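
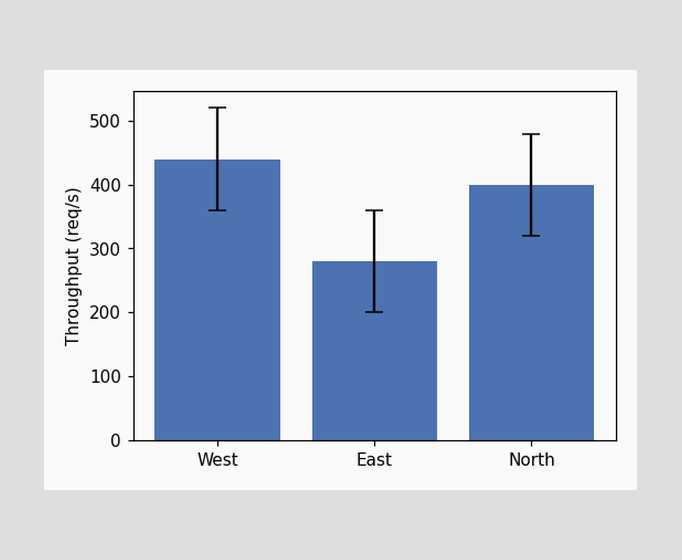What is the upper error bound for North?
480req/s

The North bar's upper whisker reaches 480req/s.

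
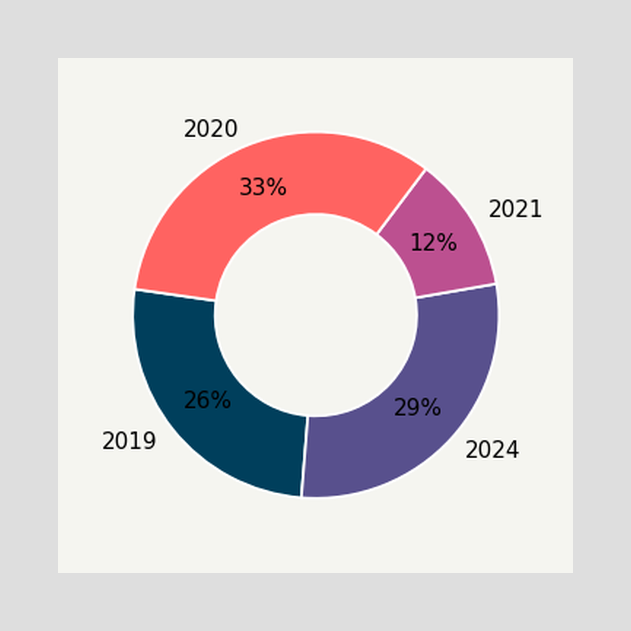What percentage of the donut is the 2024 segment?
29%

The 2024 segment takes up 29% of the ring.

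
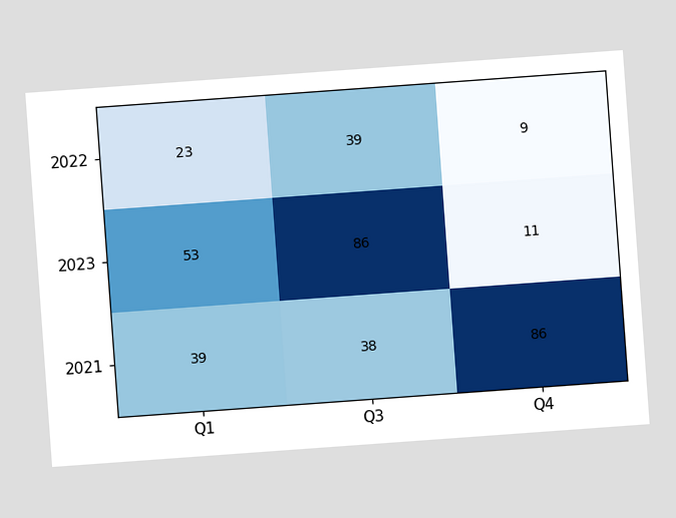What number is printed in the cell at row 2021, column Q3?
The chart is tilted about 4° counter-clockwise. The (2021, Q3) cell reads 38.

38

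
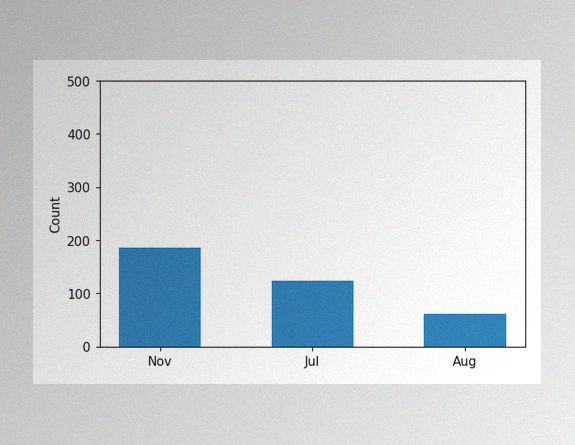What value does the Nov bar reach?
The image has some photo noise and uneven lighting. Reading along the chart's y-axis, the Nov bar reaches 186.

186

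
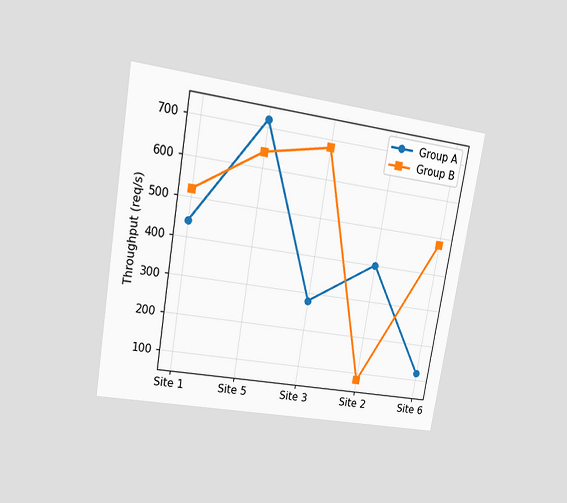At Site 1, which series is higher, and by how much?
Group B, by 80req/s

The chart is tilted about 9° clockwise and viewed at a slight angle. At Site 1, Group B sits above the other line by 80req/s.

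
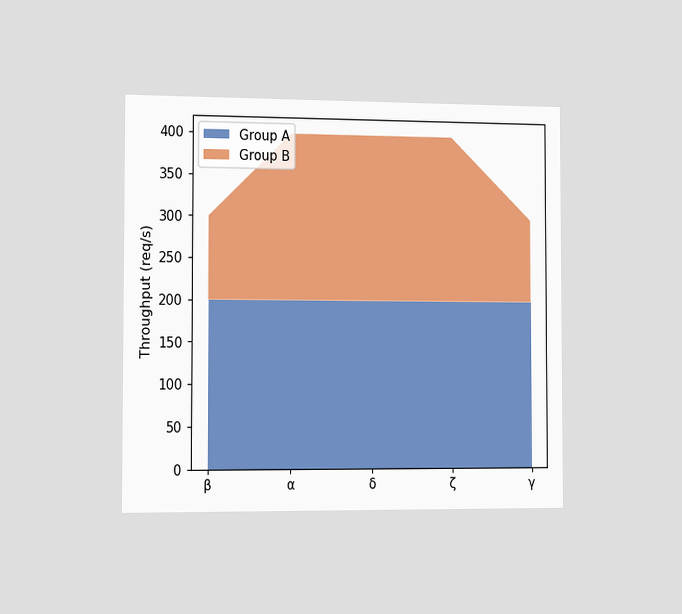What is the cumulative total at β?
The chart is viewed slightly from the left. The stacked total at β reaches 300req/s.

300req/s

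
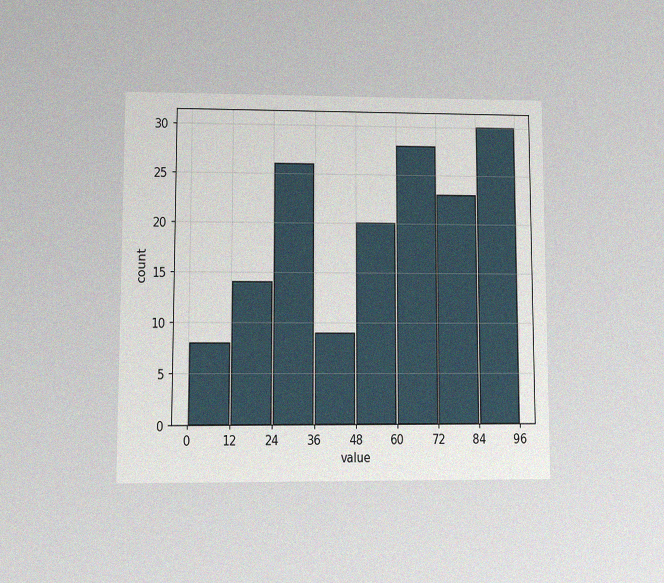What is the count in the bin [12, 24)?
The chart is viewed at a slight angle, with some photo noise. The [12, 24) bin has height 14.

14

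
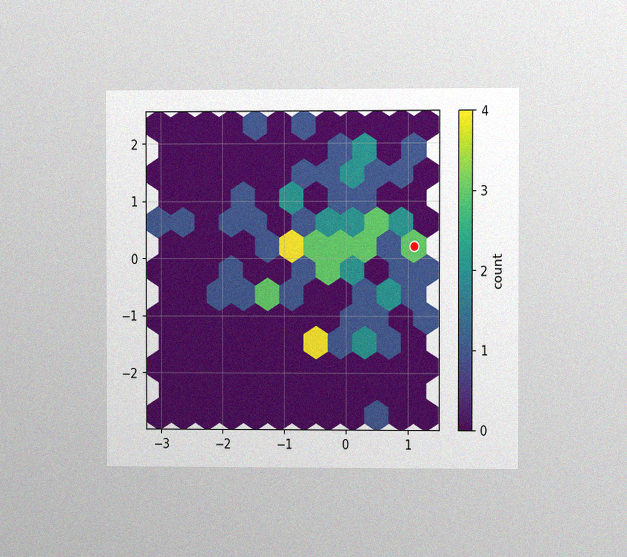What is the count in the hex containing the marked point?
The chart is viewed at a slight angle, with some photo noise. The marked hex reads 3 on the colorbar.

3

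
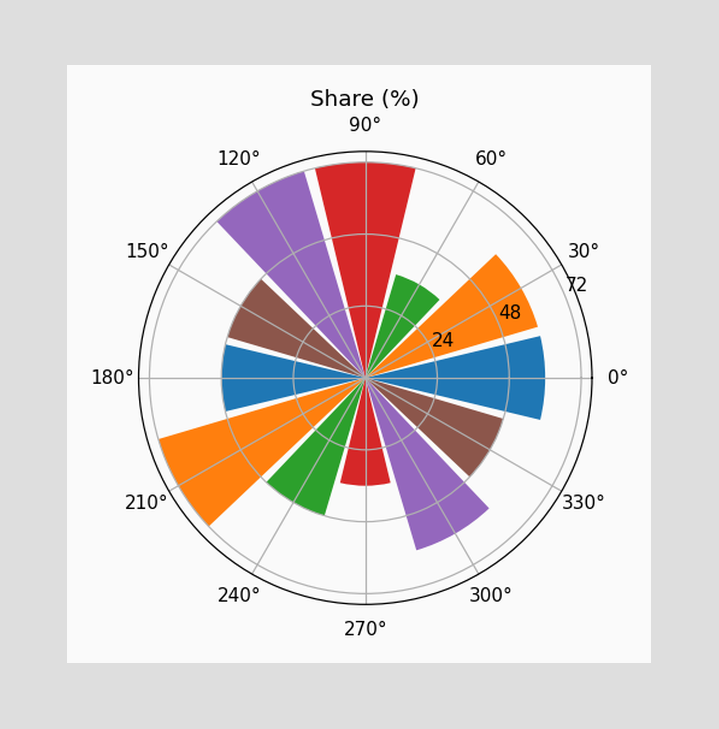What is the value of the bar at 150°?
48%

The bar at 150° reaches 48% on the radial axis.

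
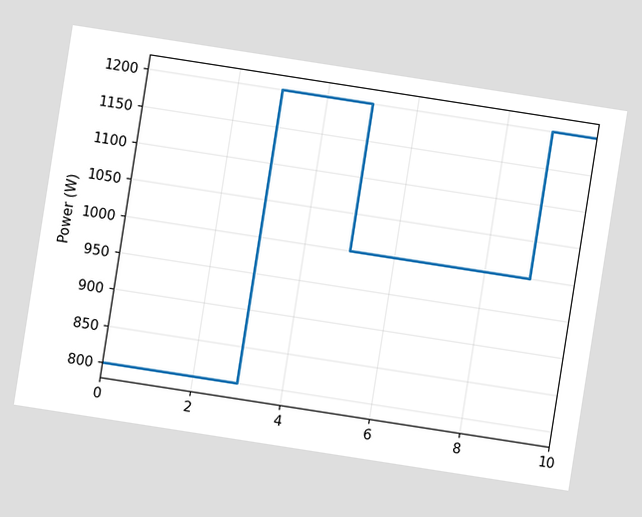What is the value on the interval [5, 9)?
The chart is tilted about 9° clockwise. On [5, 9) the step sits at 1000W.

1000W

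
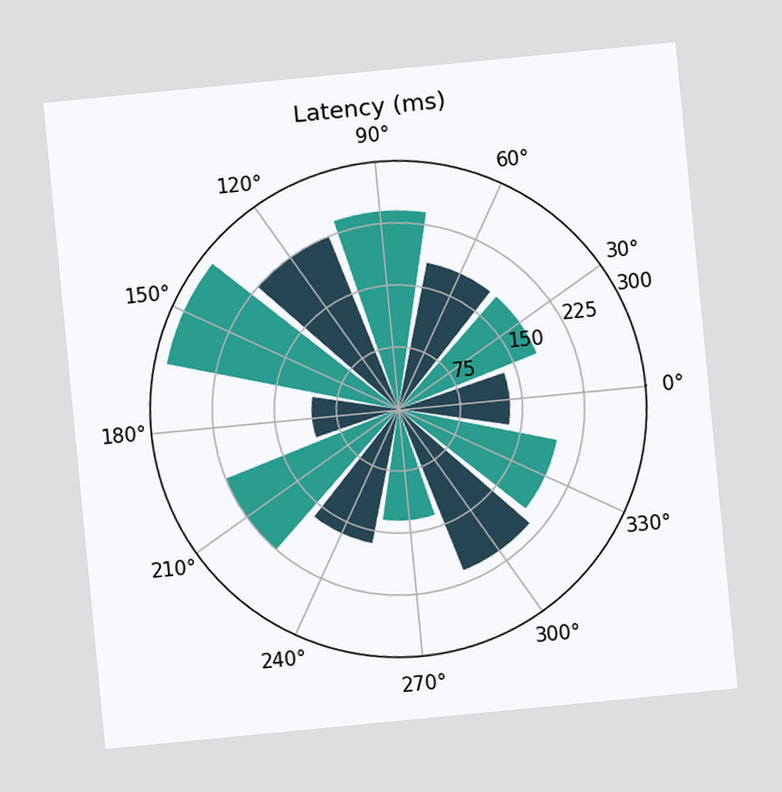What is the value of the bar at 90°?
240ms

The chart is tilted about 5° counter-clockwise. The bar at 90° reaches 240ms on the radial axis.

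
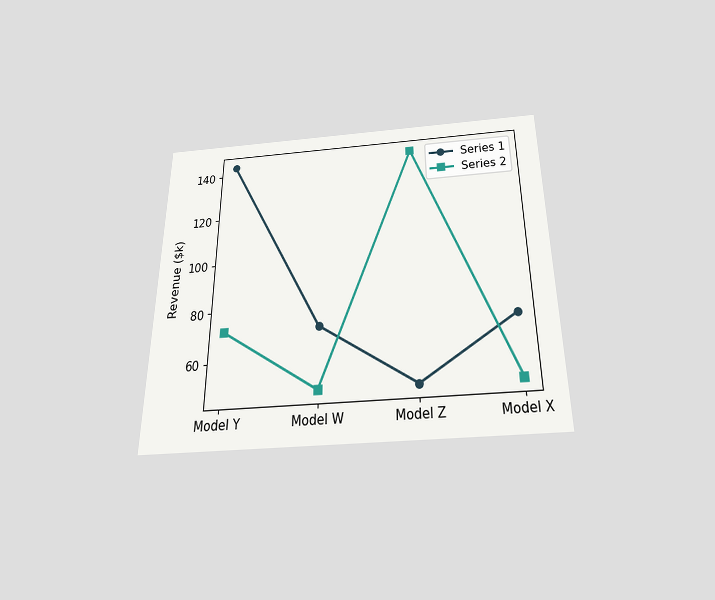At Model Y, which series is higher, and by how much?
The chart is viewed slightly from below. At Model Y, Series 1 sits above the other line by $72k.

Series 1, by $72k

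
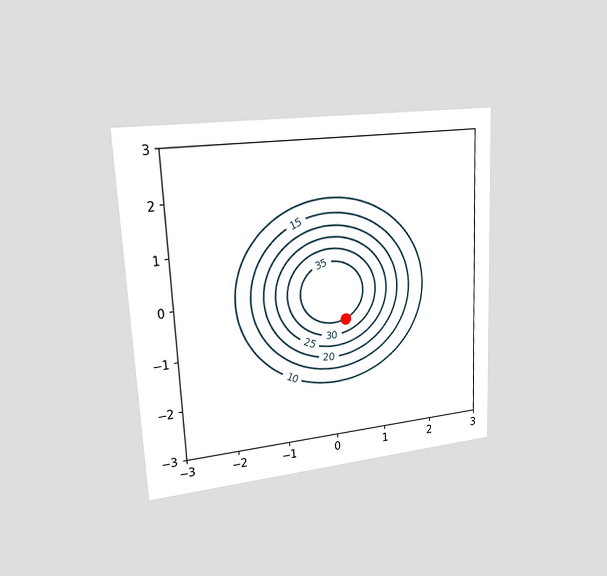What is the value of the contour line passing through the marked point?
35

The chart is tilted about 3° counter-clockwise and viewed slightly from the left. The marked point sits on the contour labelled 35.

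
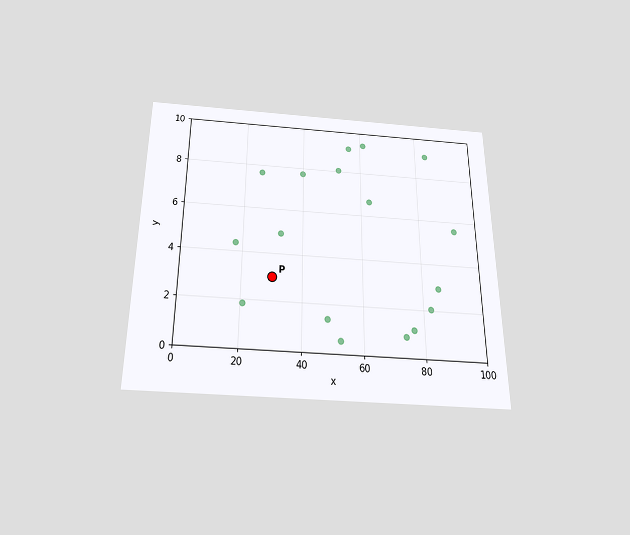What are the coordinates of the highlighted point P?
(30, 3)

The chart is viewed slightly from below. Following the gridlines from P to each axis, P sits at (30, 3).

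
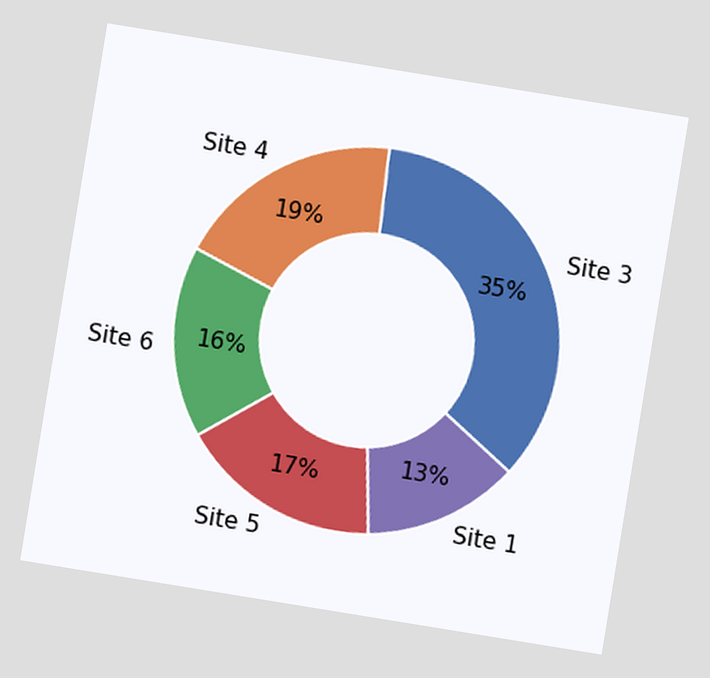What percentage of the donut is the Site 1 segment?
13%

The chart is tilted about 9° clockwise. The Site 1 segment takes up 13% of the ring.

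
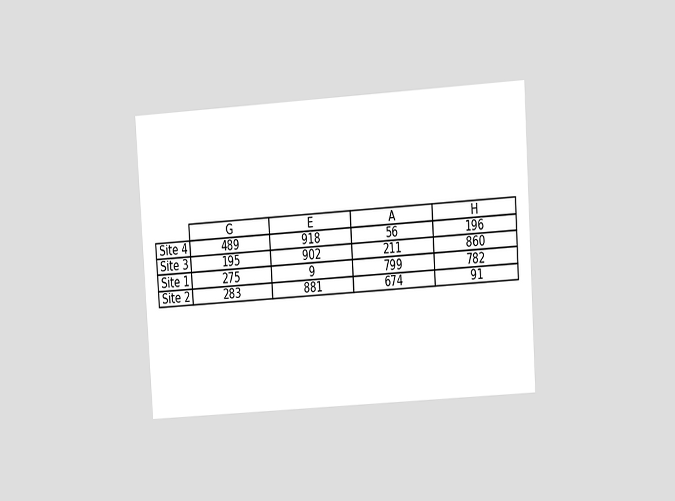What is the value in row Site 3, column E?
902

The chart is tilted about 4° counter-clockwise and viewed at a slight angle. The (Site 3, E) cell reads 902.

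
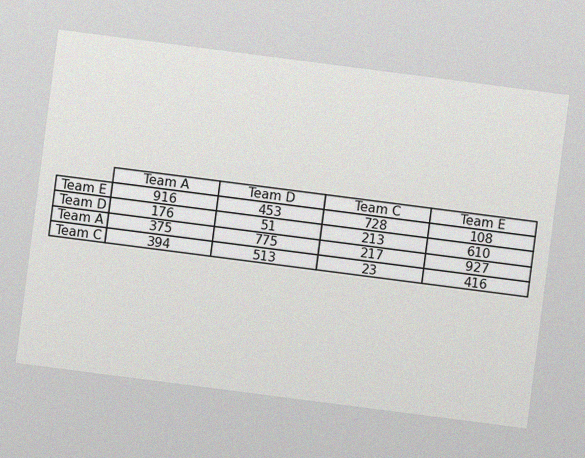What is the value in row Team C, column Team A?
The chart is tilted about 7° clockwise, with some photo noise. The (Team C, Team A) cell reads 394.

394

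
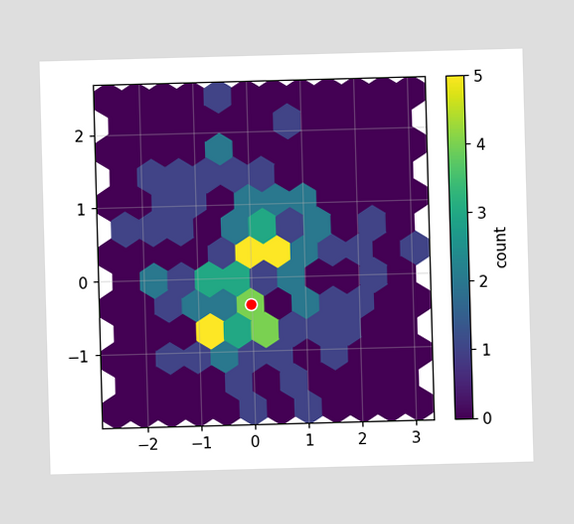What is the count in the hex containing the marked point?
4

The marked hex reads 4 on the colorbar.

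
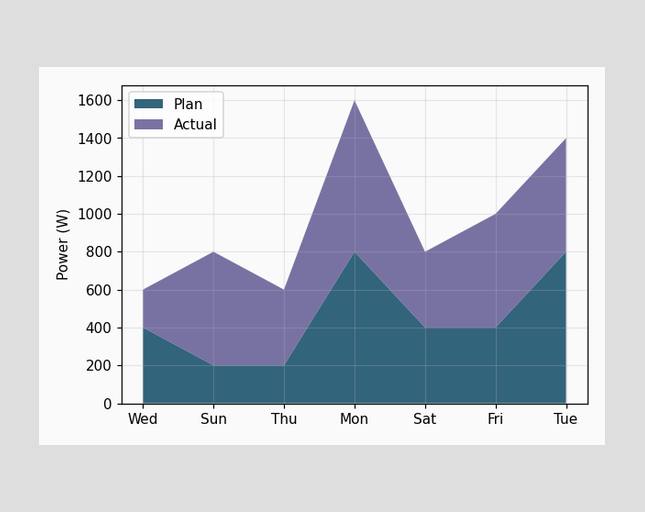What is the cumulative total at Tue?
The stacked total at Tue reaches 1400W.

1400W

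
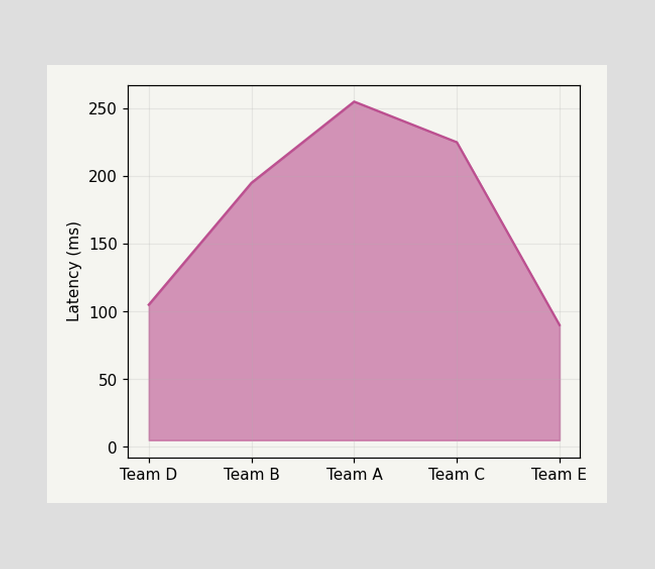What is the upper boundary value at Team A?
255ms

At Team A the upper boundary is at 255ms.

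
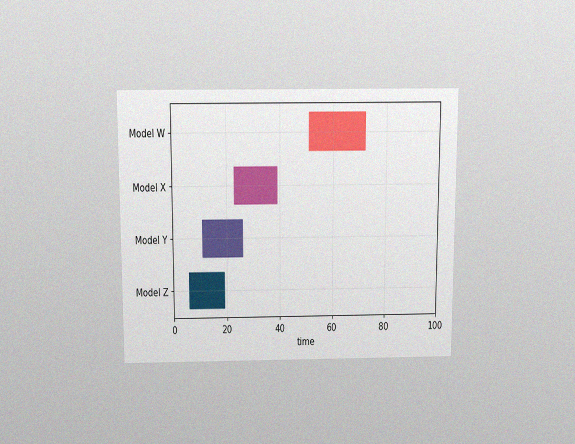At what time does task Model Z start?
The chart is viewed slightly from above, with some photo noise. The Model Z bar begins at t=6.

6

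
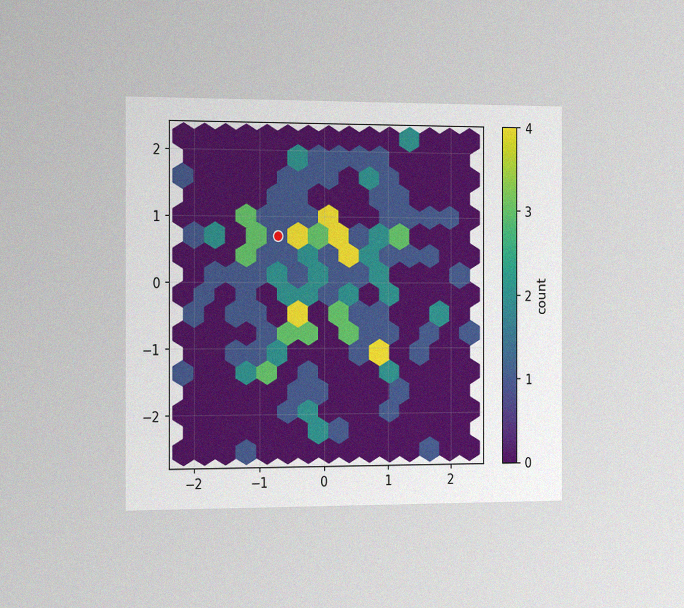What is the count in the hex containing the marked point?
The chart is viewed slightly from the left, with some photo noise. The marked hex reads 1 on the colorbar.

1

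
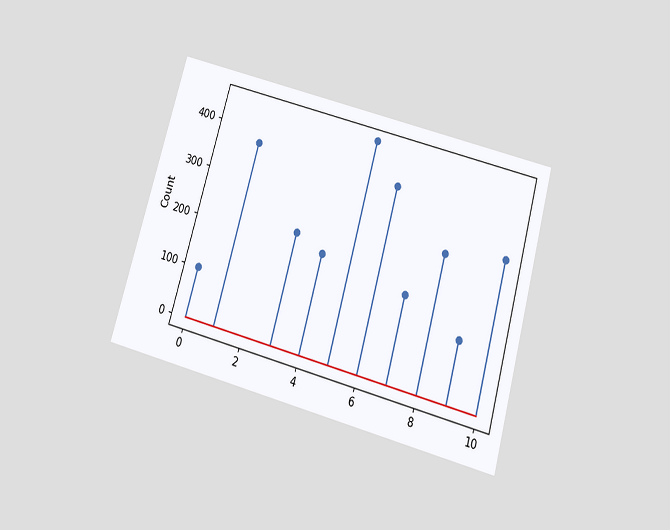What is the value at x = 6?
375

The chart is tilted about 16° clockwise and viewed slightly from below. The stem at x=6 reaches 375.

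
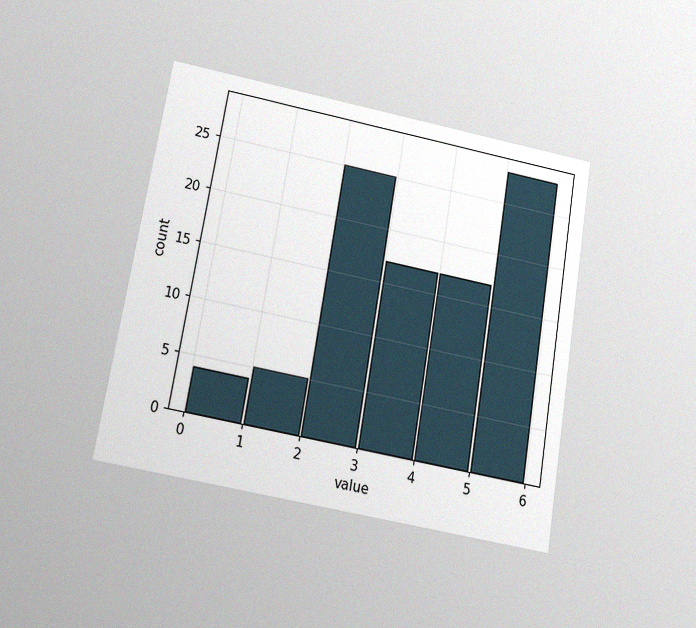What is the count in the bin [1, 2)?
5

The chart is tilted about 10° clockwise and viewed slightly from below, with some photo noise. The [1, 2) bin has height 5.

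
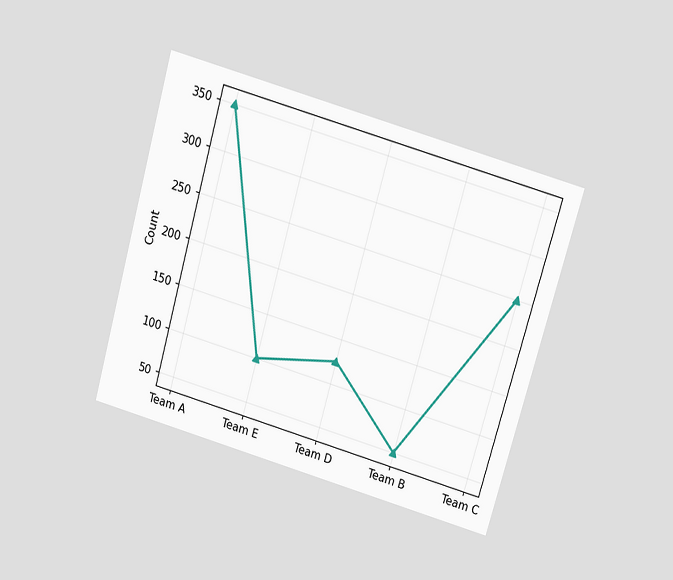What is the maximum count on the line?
350

The chart is tilted about 16° clockwise and viewed slightly from above. The highest point is at Team A, and reading across to the y-axis gives 350.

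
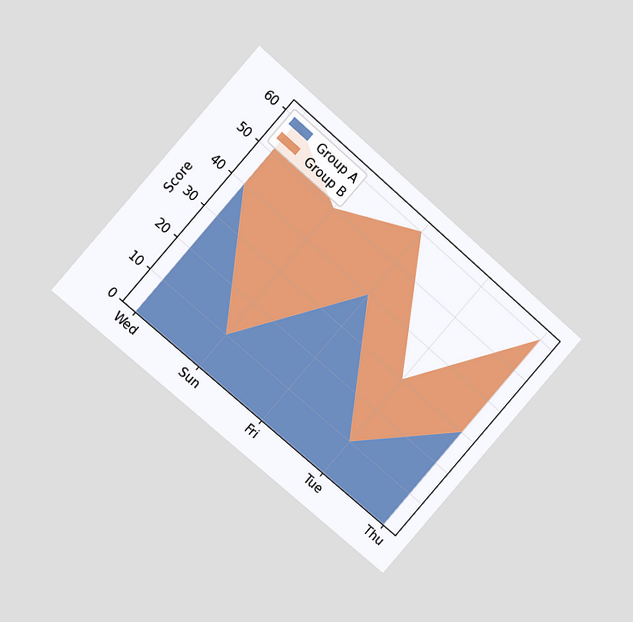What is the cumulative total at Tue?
30

The chart is tilted about 41° clockwise and viewed at a slight angle. The stacked total at Tue reaches 30.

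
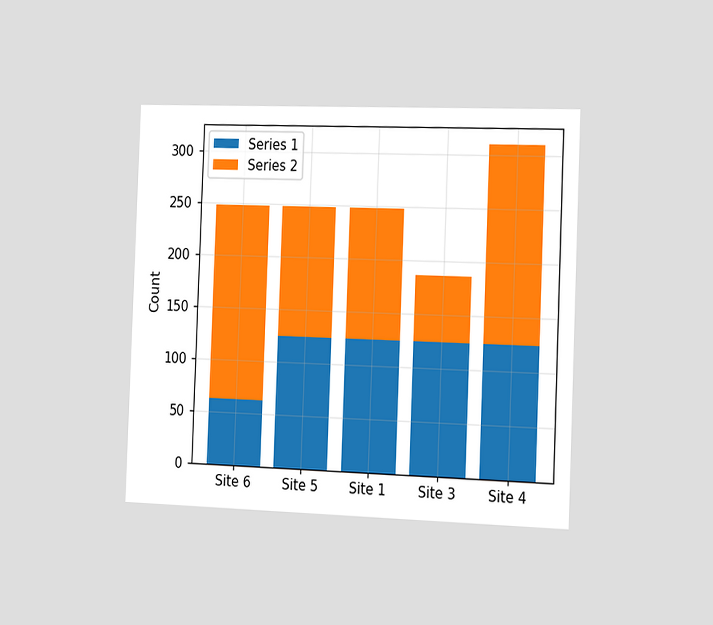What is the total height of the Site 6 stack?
248

The chart is tilted about 2° clockwise and viewed slightly from the right. The Site 6 stack's top reaches 248 on the y-axis.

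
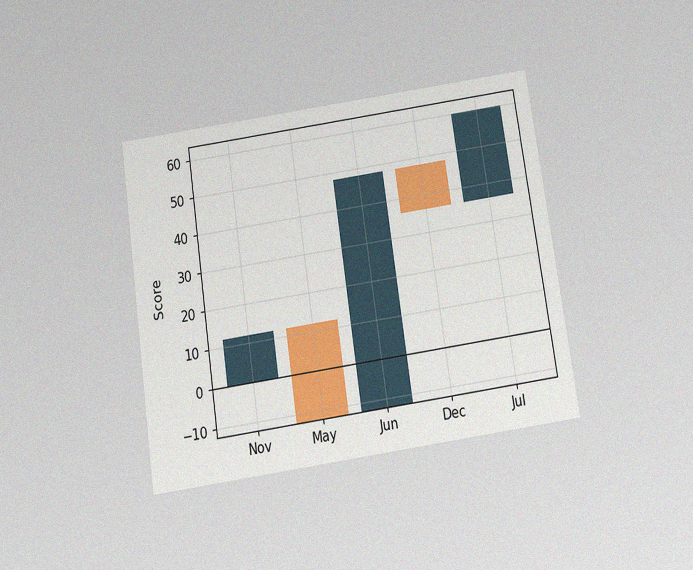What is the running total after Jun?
48

The chart is tilted about 8° counter-clockwise and viewed slightly from below, with some photo noise. After Jun the running total reaches 48.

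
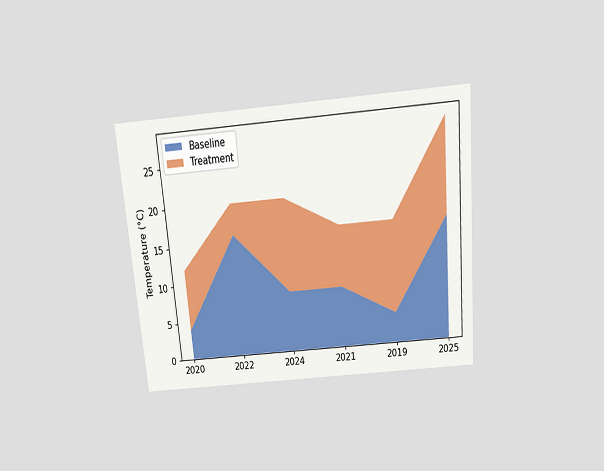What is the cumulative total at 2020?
12°C

The chart is tilted about 5° counter-clockwise and viewed slightly from above. The stacked total at 2020 reaches 12°C.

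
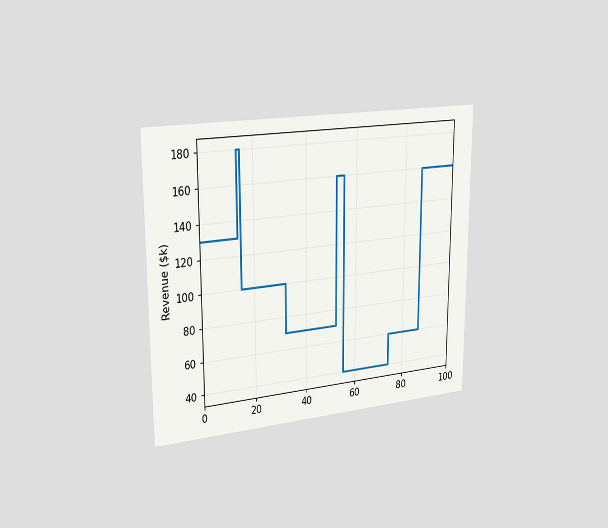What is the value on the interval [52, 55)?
$160k

The chart is viewed slightly from the left. On [52, 55) the step sits at $160k.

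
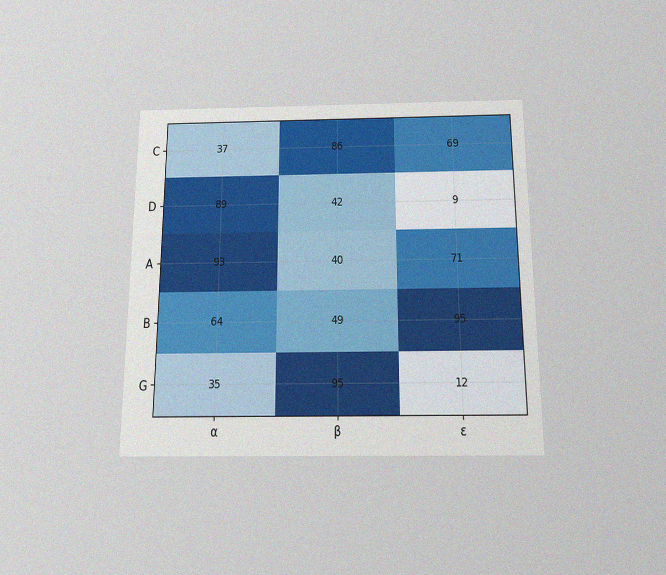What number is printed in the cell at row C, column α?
37

The chart is viewed slightly from below, with some photo noise. The (C, α) cell reads 37.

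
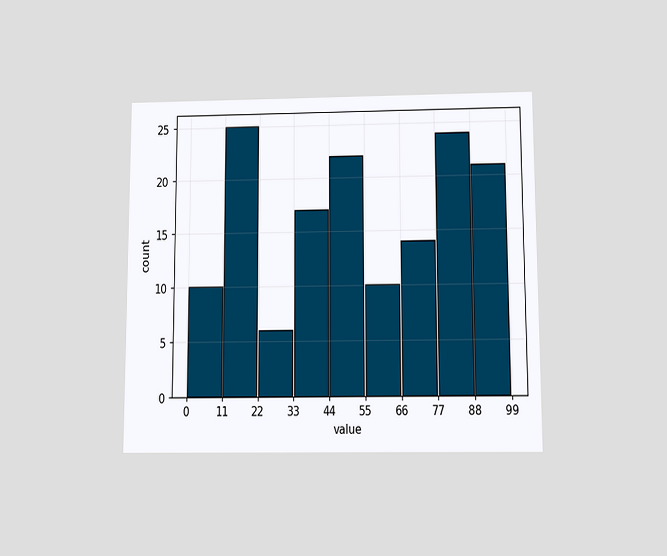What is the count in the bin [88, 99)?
21

The chart is viewed slightly from below. The [88, 99) bin has height 21.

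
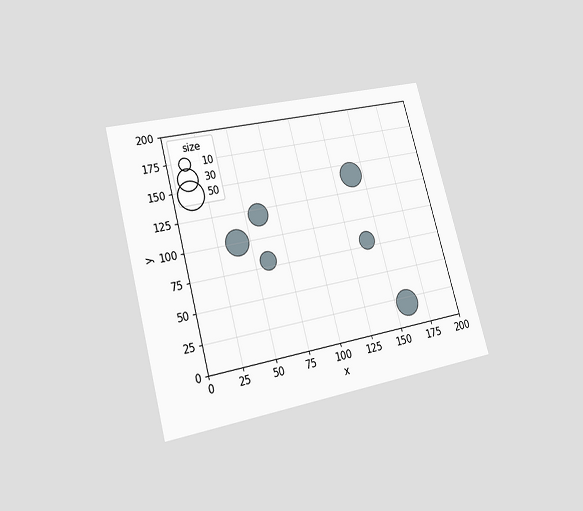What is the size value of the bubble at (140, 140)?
40

The chart is tilted about 15° counter-clockwise and viewed at a slight angle. Matching the bubble at (140, 140) against the size legend gives 40.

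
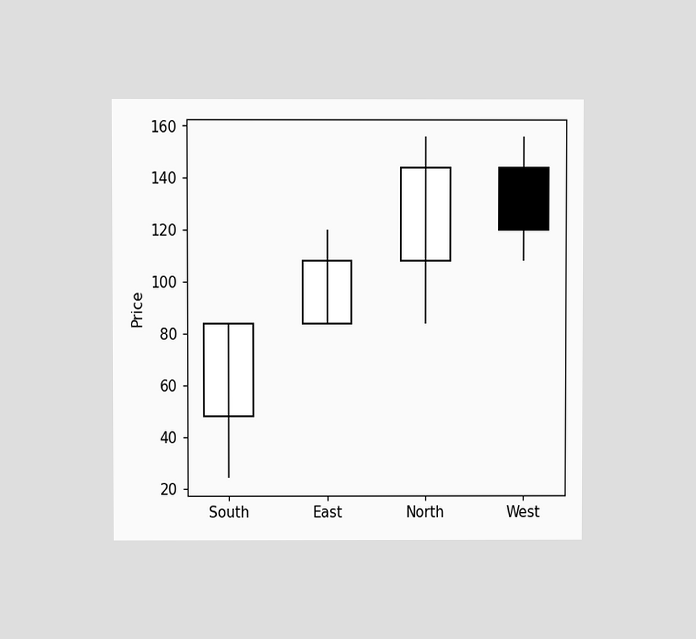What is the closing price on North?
The chart is viewed at a slight angle. The North candle closes at 144.

144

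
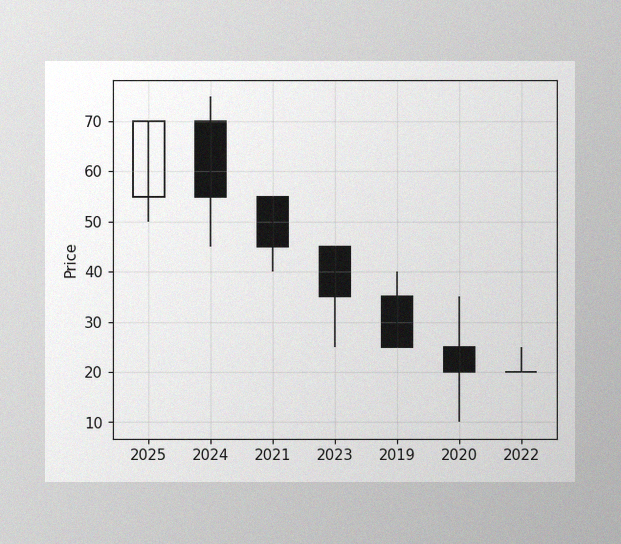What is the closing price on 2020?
The image has some photo noise and uneven lighting. The 2020 candle closes at 20.

20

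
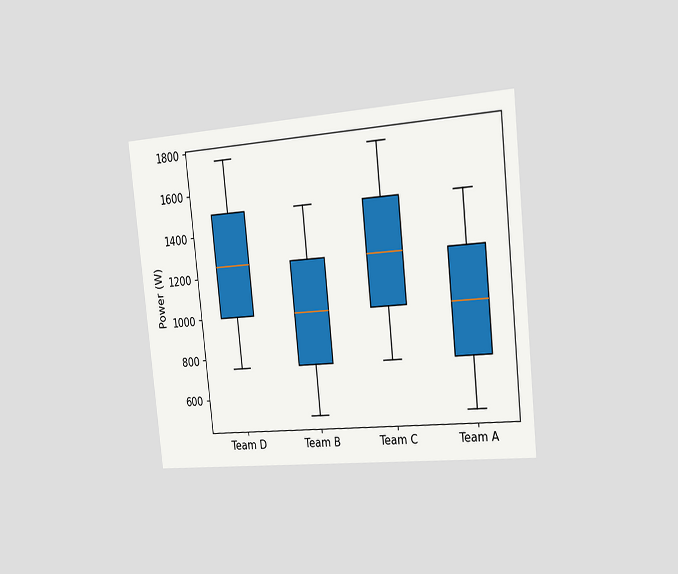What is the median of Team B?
The chart is tilted about 6° counter-clockwise and viewed slightly from the right. The median line in the Team B box sits at 1000W.

1000W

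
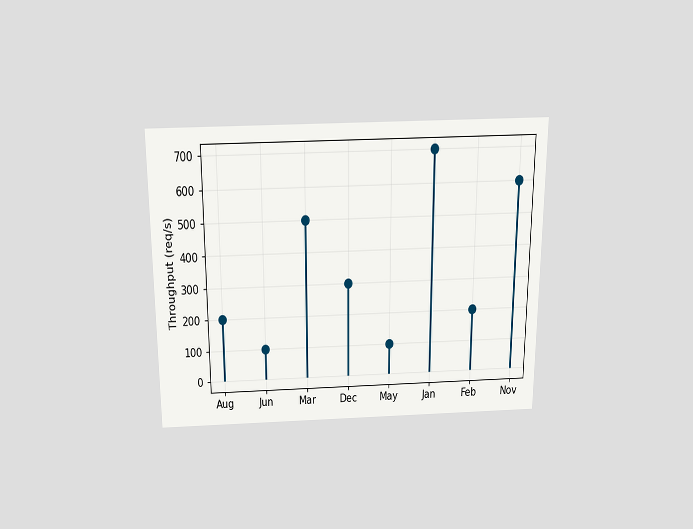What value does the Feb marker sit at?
200req/s

The chart is viewed slightly from above. The Feb marker sits at 200req/s.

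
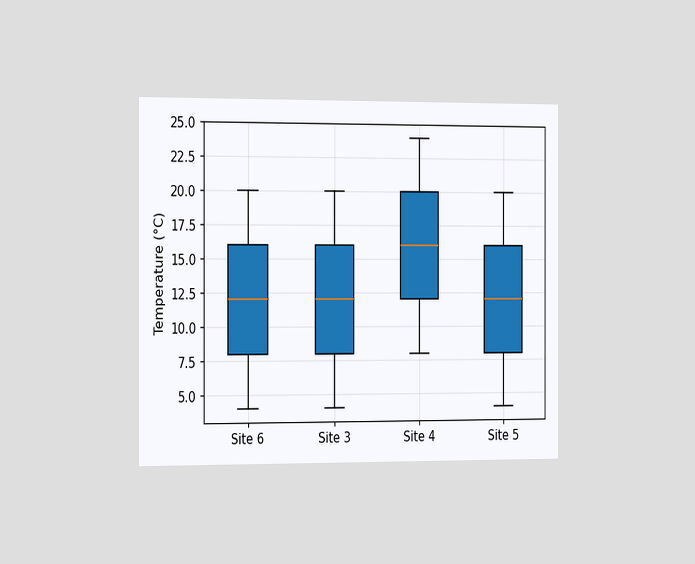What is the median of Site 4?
16°C

The chart is viewed slightly from the left. The median line in the Site 4 box sits at 16°C.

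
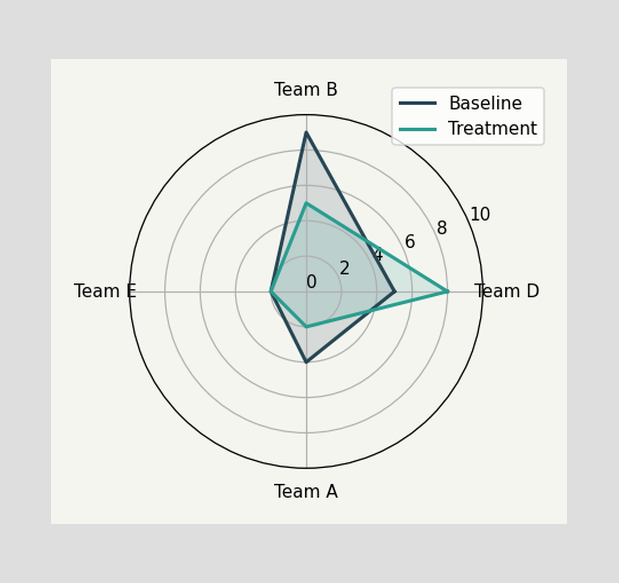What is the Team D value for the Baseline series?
5

On the Team D axis, Baseline reaches 5.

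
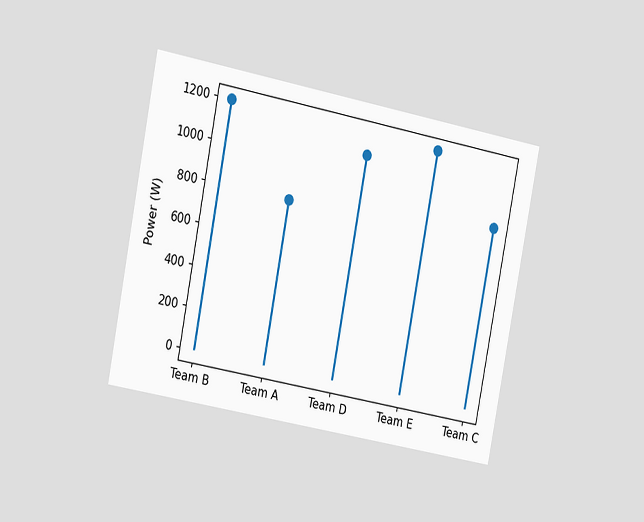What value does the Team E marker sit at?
The chart is tilted about 11° clockwise and viewed slightly from the left. The Team E marker sits at 1200W.

1200W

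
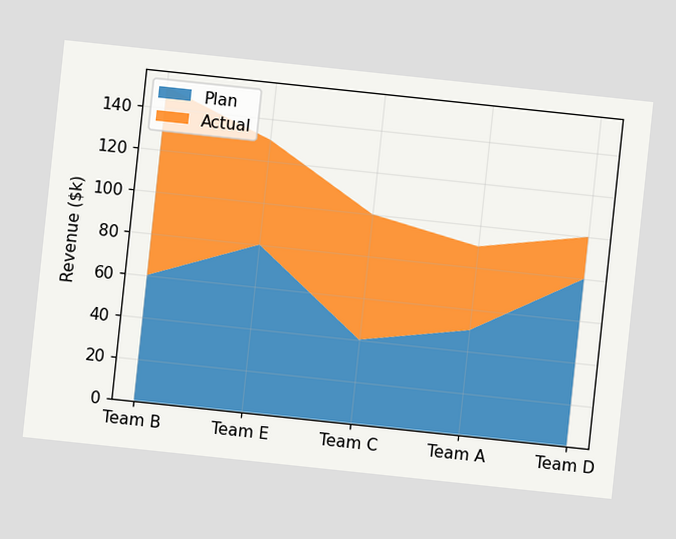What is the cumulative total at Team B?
$150k

The chart is tilted about 6° clockwise. The stacked total at Team B reaches $150k.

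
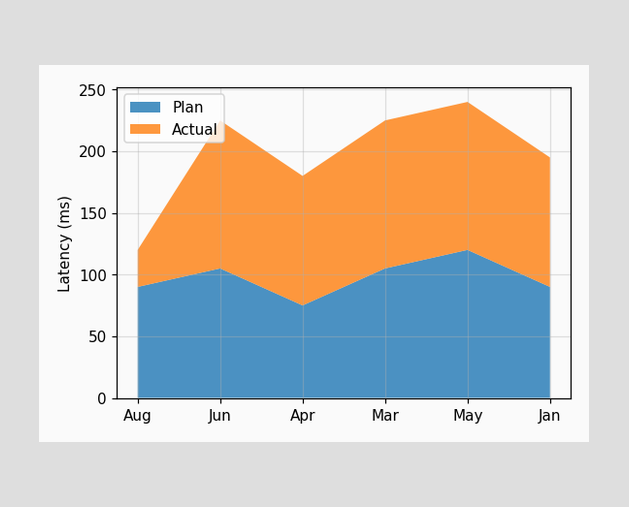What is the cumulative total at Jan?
195ms

The stacked total at Jan reaches 195ms.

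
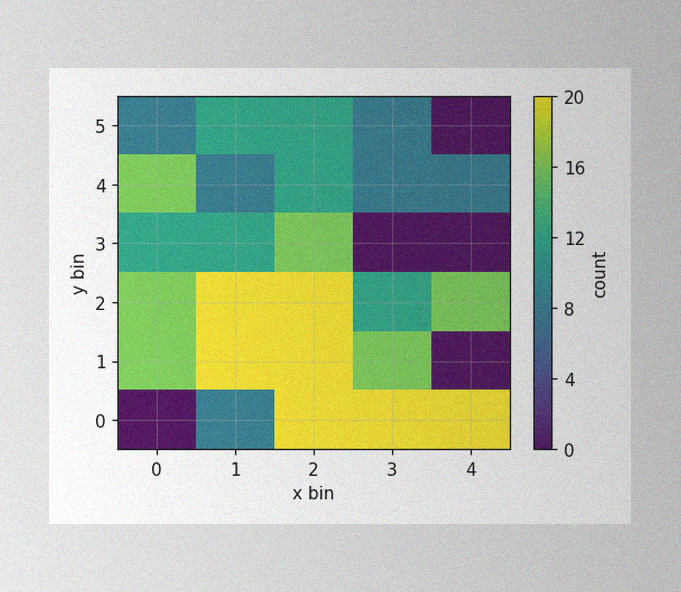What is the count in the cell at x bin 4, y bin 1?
0

The image has some photo noise and uneven lighting. Matching the cell (4, 1) against the colorbar gives 0.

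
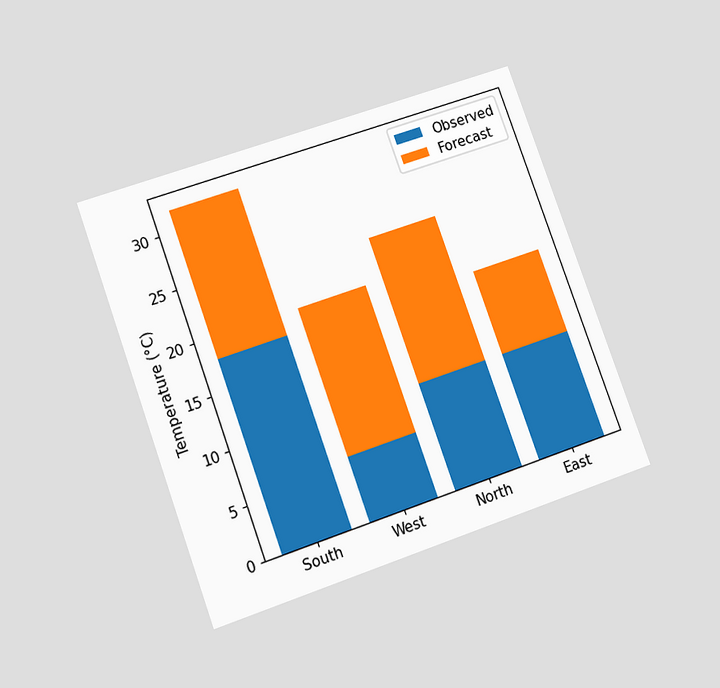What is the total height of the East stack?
The chart is tilted about 20° counter-clockwise and viewed at a slight angle. The East stack's top reaches 18°C on the y-axis.

18°C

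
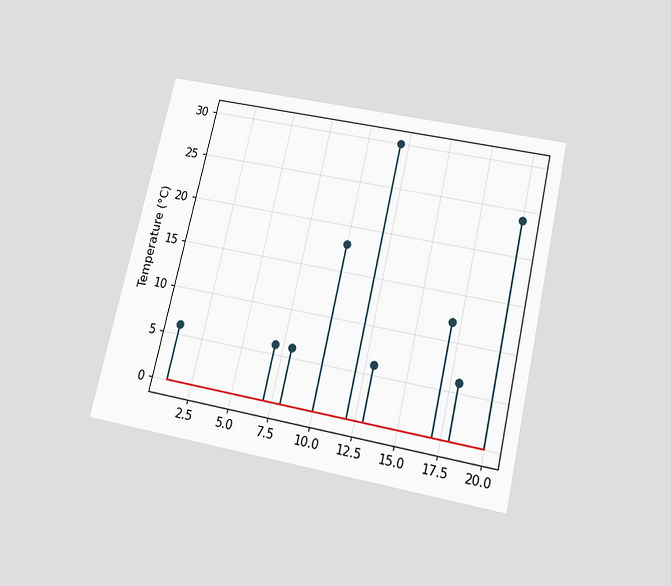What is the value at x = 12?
The chart is tilted about 13° clockwise and viewed slightly from below. The stem at x=12 reaches 30°C.

30°C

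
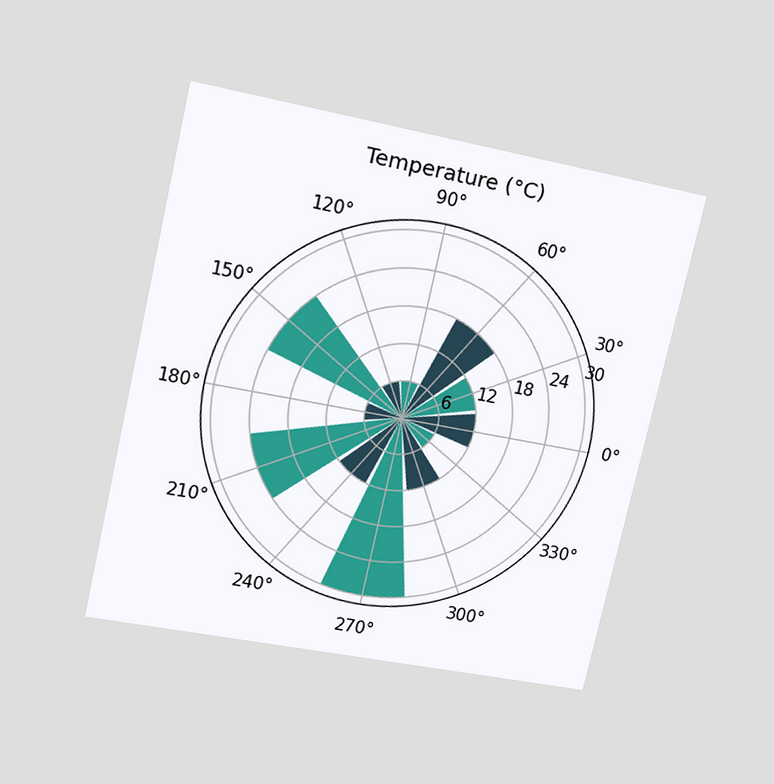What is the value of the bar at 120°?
The chart is tilted about 13° clockwise and viewed at a slight angle. The bar at 120° reaches 6°C on the radial axis.

6°C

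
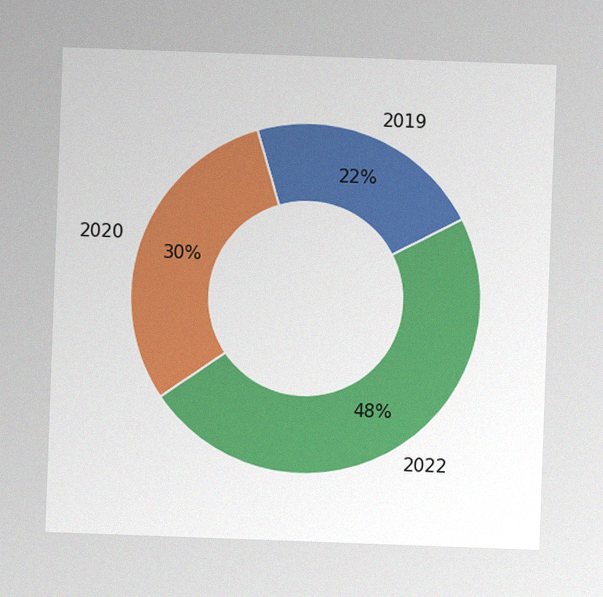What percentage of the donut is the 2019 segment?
22%

The chart is tilted about 2° clockwise, with some photo noise. The 2019 segment takes up 22% of the ring.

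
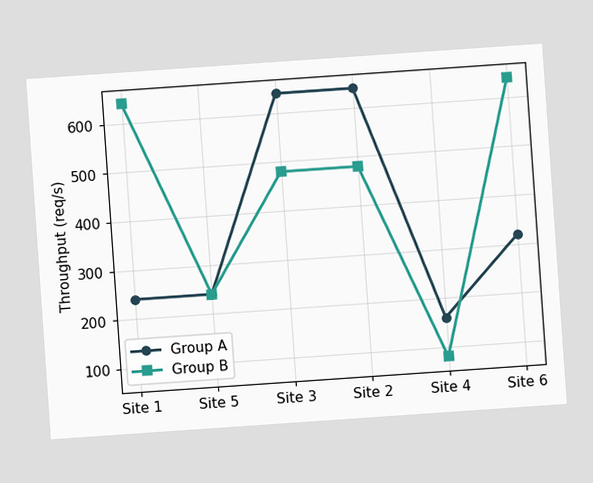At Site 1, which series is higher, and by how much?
The chart is tilted about 4° counter-clockwise. At Site 1, Group B sits above the other line by 400req/s.

Group B, by 400req/s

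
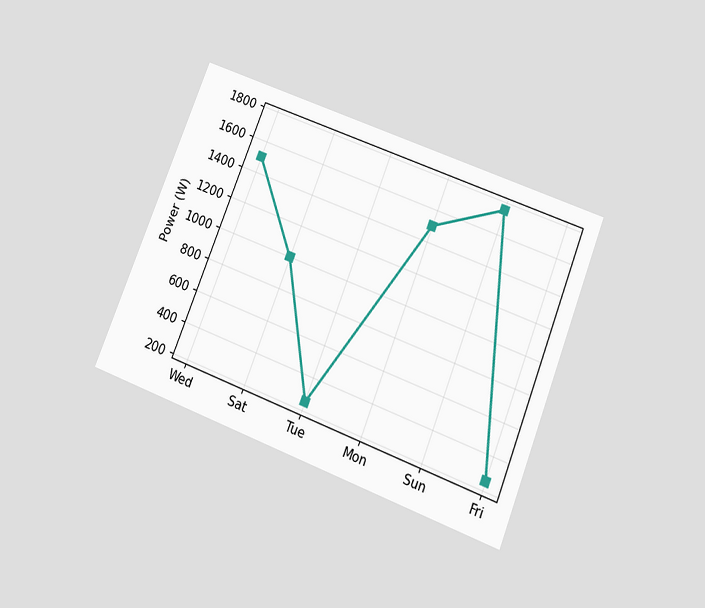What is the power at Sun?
The chart is tilted about 22° clockwise and viewed slightly from below. At Sun, the line is at 1750W.

1750W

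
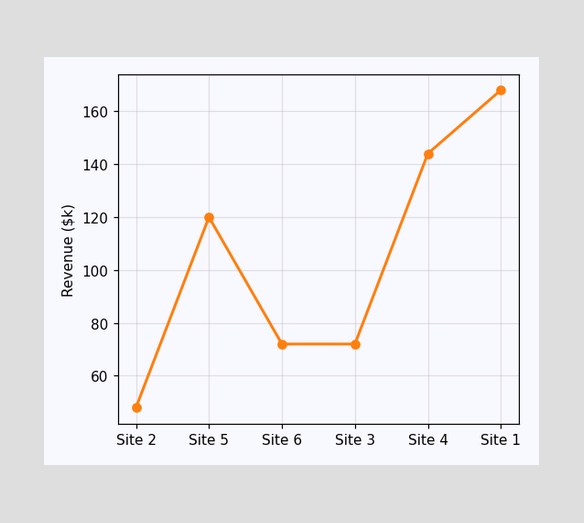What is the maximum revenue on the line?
The highest point is at Site 1, and reading across to the y-axis gives $168k.

$168k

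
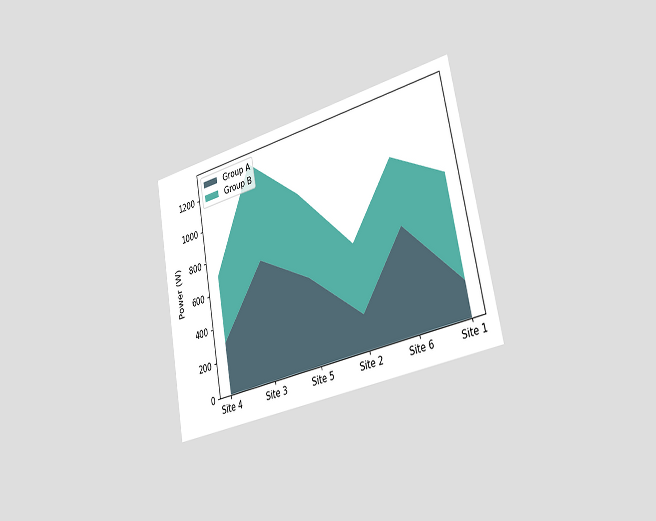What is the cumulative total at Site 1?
The chart is tilted about 11° counter-clockwise and viewed slightly from the right. The stacked total at Site 1 reaches 800W.

800W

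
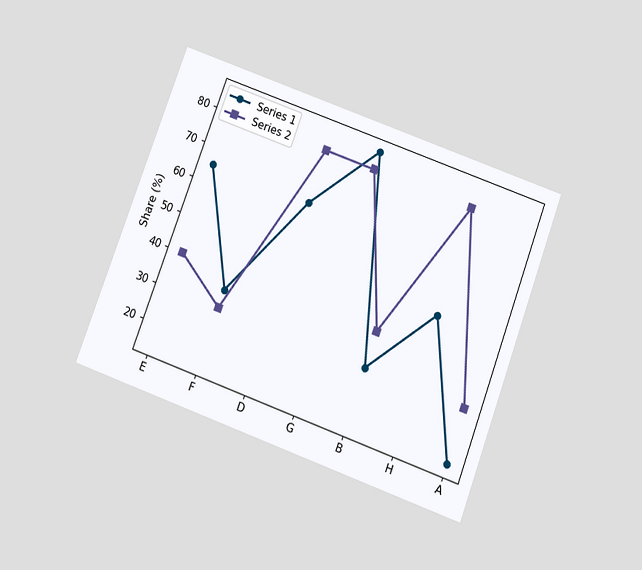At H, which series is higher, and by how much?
Series 2, by 30%

The chart is tilted about 20° clockwise and viewed slightly from below. At H, Series 2 sits above the other line by 30%.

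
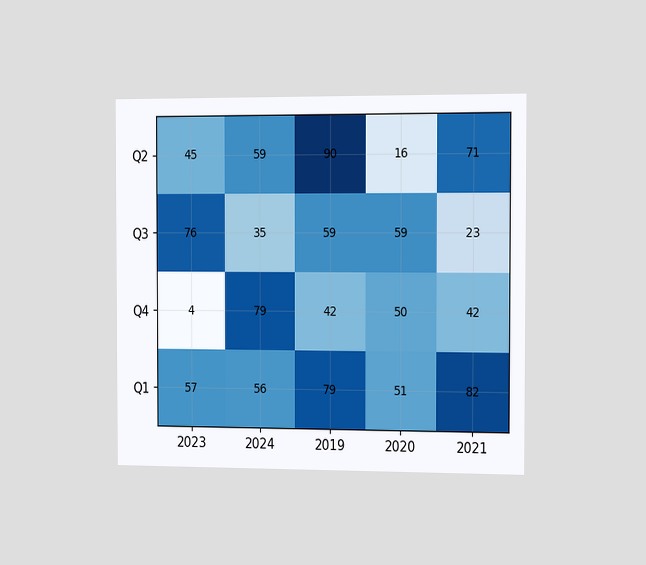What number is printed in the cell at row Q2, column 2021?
The chart is viewed slightly from the right. The (Q2, 2021) cell reads 71.

71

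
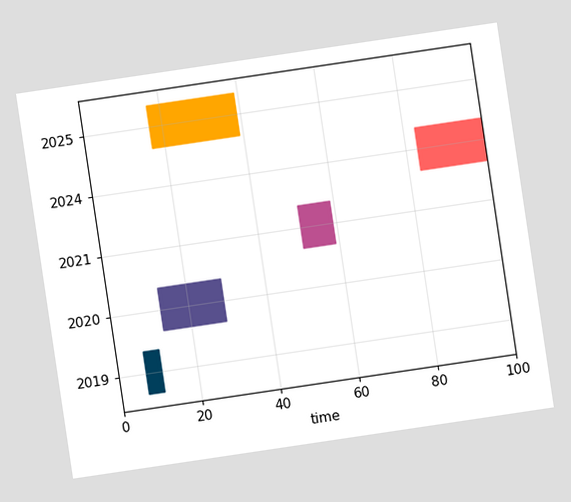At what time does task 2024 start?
The chart is tilted about 8° counter-clockwise. The 2024 bar begins at t=83.

83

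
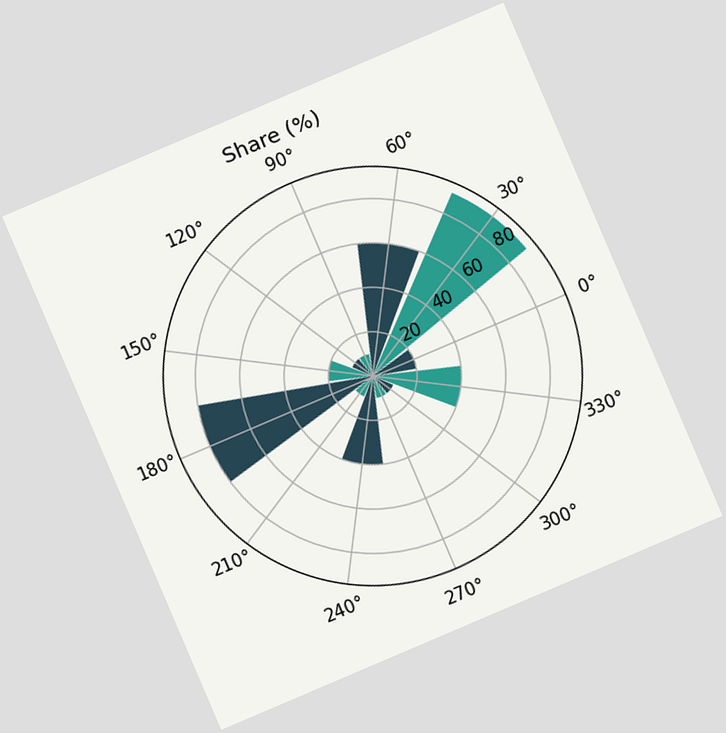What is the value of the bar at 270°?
10%

The chart is tilted about 23° counter-clockwise. The bar at 270° reaches 10% on the radial axis.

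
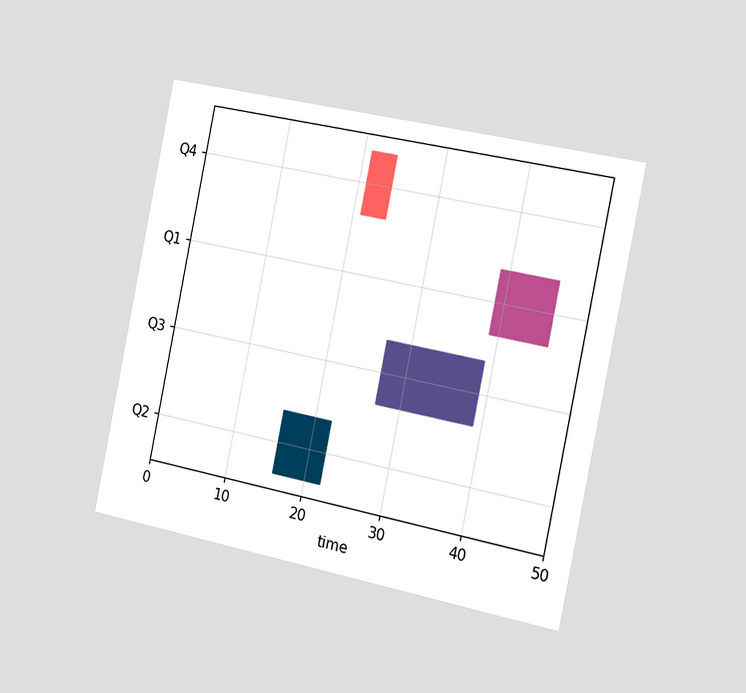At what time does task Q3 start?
The chart is tilted about 11° clockwise and viewed slightly from the right. The Q3 bar begins at t=27.

27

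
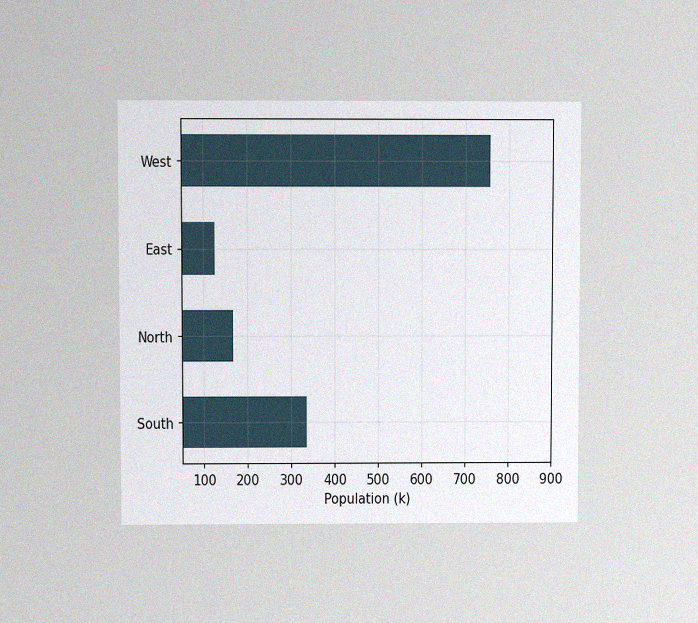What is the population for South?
The chart is viewed at a slight angle, with some photo noise. Reading along the chart's x-axis, the South bar reaches 336k.

336k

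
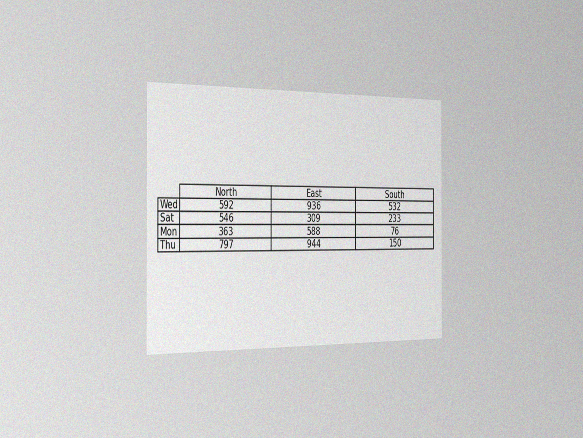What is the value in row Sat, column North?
546

The chart is viewed slightly from the left, with some photo noise. The (Sat, North) cell reads 546.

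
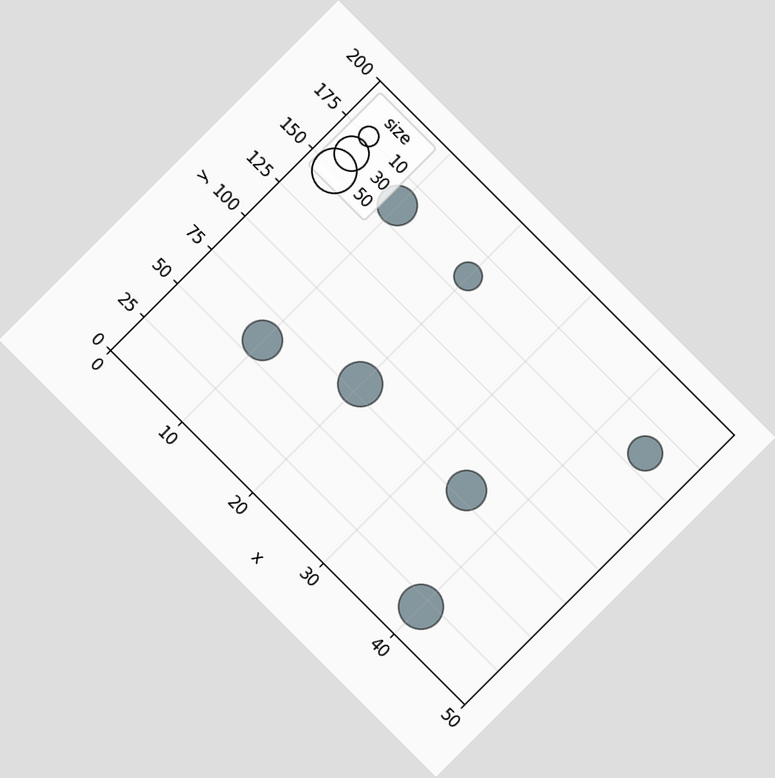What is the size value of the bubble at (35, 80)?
The chart is tilted about 45° clockwise. Matching the bubble at (35, 80) against the size legend gives 40.

40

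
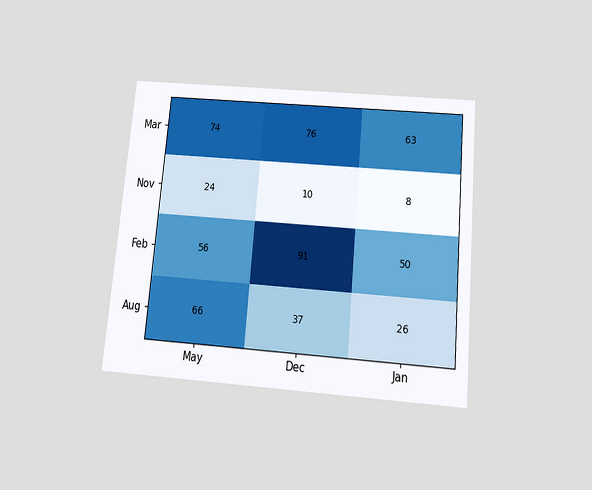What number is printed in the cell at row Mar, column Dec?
76

The chart is tilted about 5° clockwise and viewed slightly from below. The (Mar, Dec) cell reads 76.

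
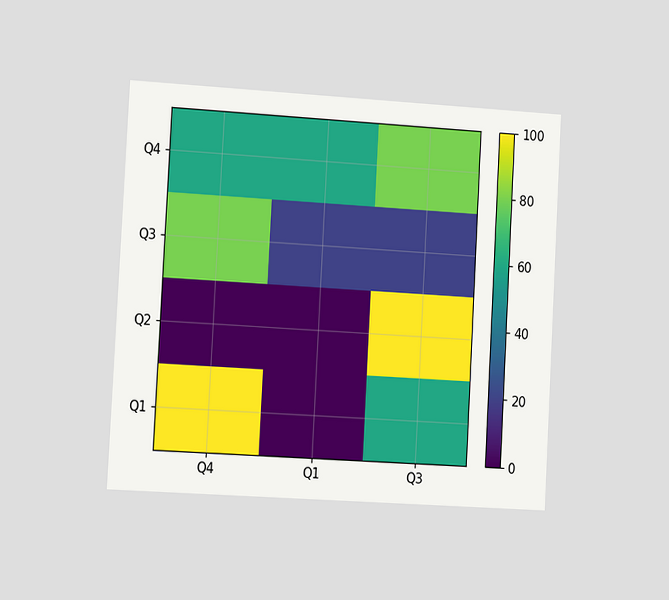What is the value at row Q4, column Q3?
The chart is tilted about 3° clockwise and viewed slightly from the left. Matching cell (Q4, Q3) against the colorbar gives 80.

80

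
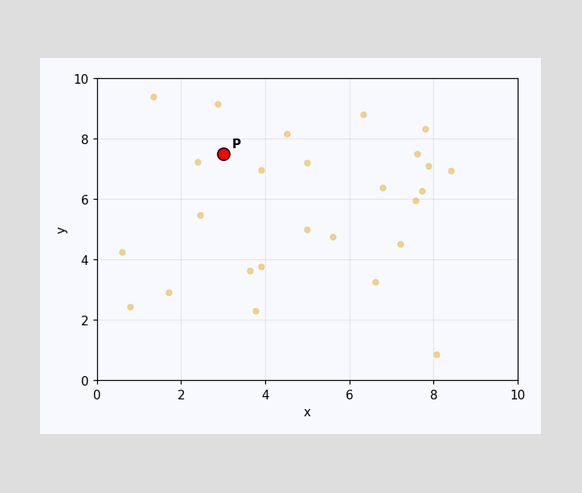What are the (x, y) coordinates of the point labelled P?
(3, 7.5)

Following the gridlines from P to each axis, P sits at (3, 7.5).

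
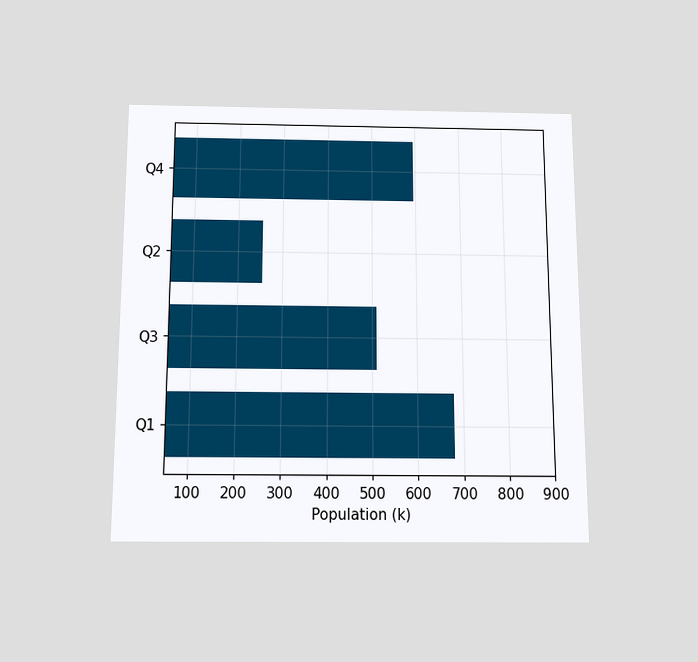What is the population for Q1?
The chart is viewed slightly from below. Reading along the chart's x-axis, the Q1 bar reaches 680k.

680k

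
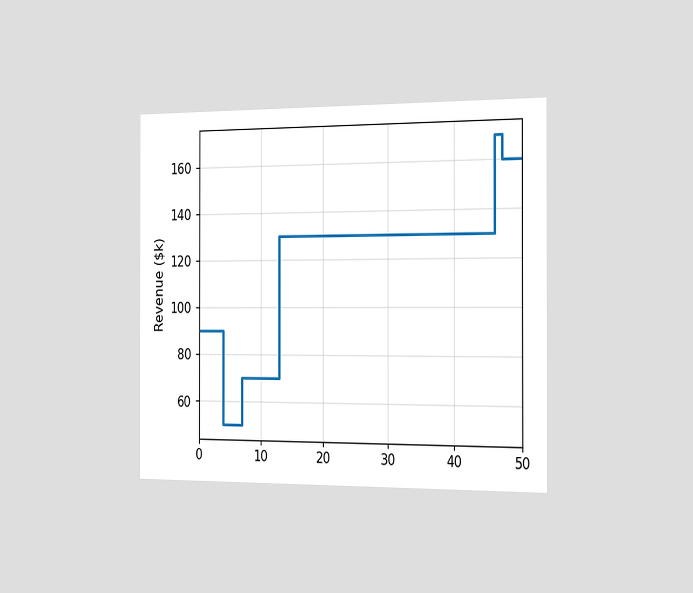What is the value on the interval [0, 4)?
The chart is viewed slightly from the right. On [0, 4) the step sits at $90k.

$90k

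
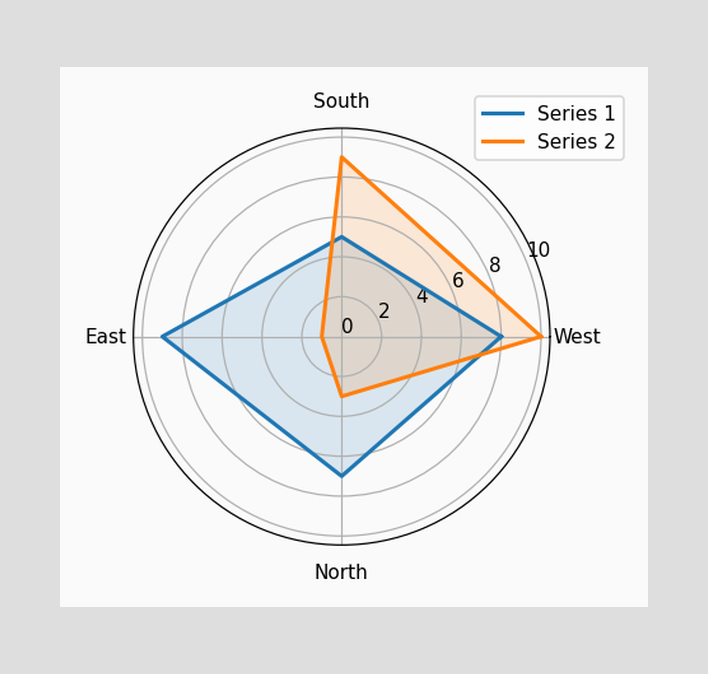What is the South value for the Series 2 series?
9

On the South axis, Series 2 reaches 9.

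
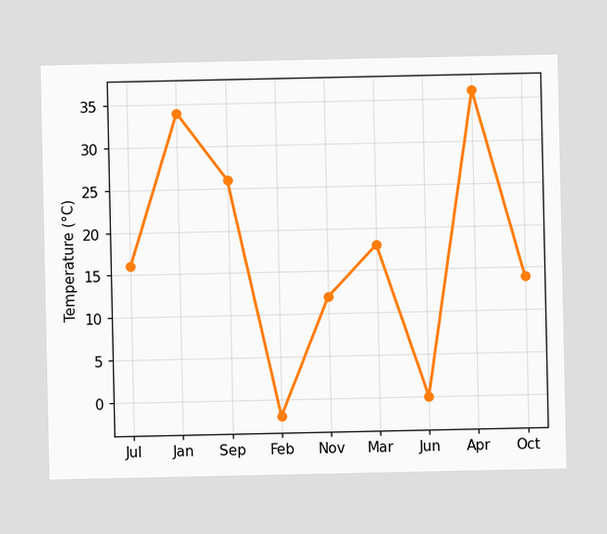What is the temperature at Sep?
26°C

At Sep, the line is at 26°C.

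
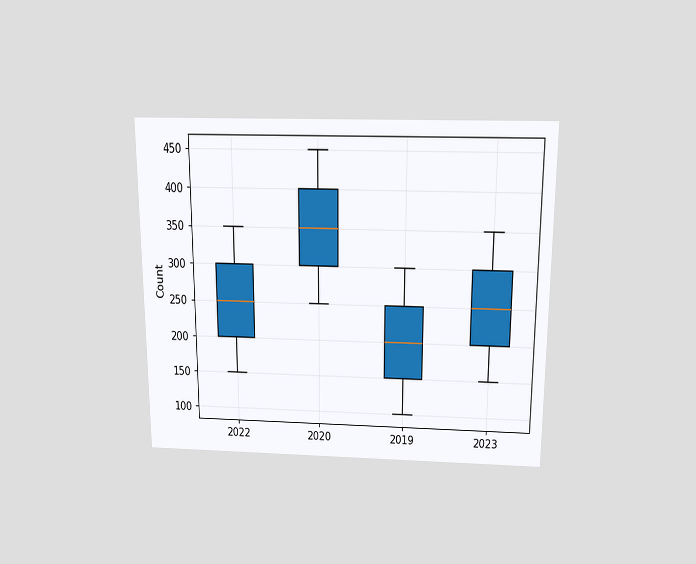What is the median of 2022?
The chart is viewed slightly from above. The median line in the 2022 box sits at 250.

250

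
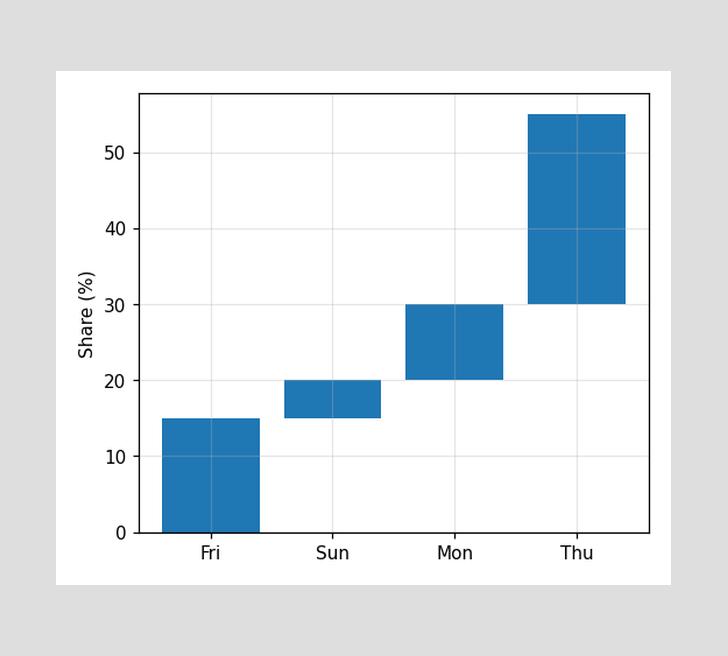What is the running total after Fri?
15%

After Fri the running total reaches 15%.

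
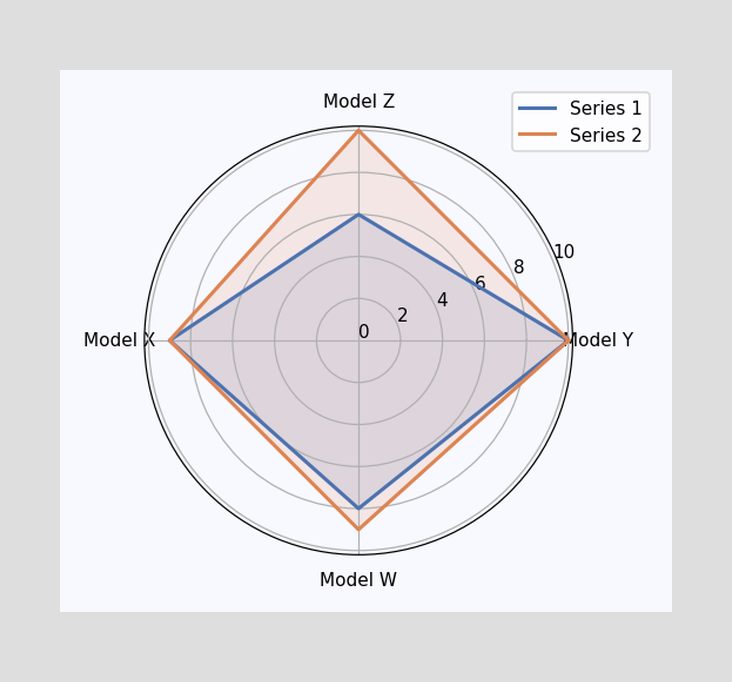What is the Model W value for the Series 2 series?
9

On the Model W axis, Series 2 reaches 9.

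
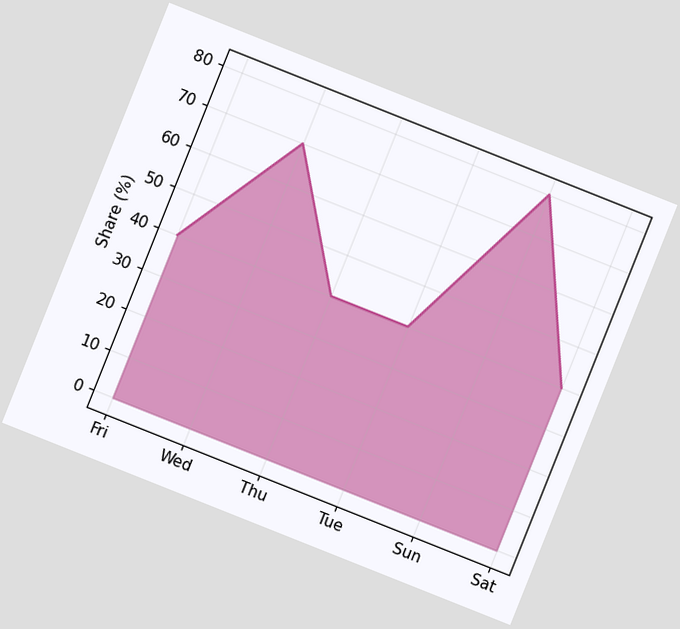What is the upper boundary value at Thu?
40%

The chart is tilted about 22° clockwise. At Thu the upper boundary is at 40%.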